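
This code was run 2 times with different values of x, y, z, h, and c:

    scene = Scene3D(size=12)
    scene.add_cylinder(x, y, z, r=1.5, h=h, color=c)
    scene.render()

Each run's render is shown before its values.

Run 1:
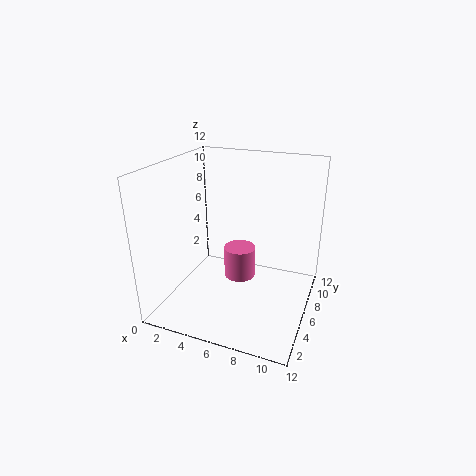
x = 5, y = 9, z = 0.5, h = 3, c = 'hotpink'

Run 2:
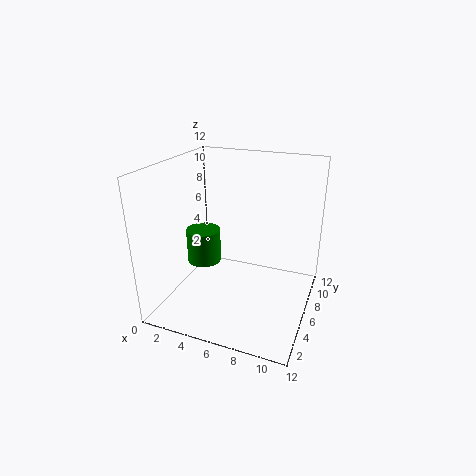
x = 2.5, y = 6.5, z = 3, h = 3, c = 'green'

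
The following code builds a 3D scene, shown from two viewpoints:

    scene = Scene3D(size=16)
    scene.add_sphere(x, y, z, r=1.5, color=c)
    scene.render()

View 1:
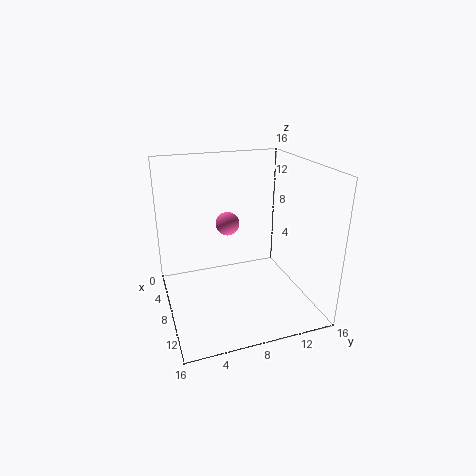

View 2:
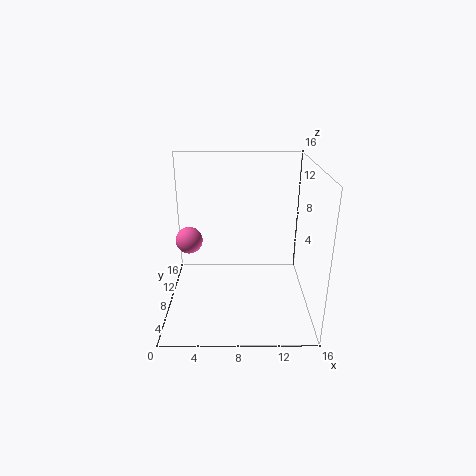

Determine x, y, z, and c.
x = 2.5
y = 8.5
z = 7.5
c = 'hotpink'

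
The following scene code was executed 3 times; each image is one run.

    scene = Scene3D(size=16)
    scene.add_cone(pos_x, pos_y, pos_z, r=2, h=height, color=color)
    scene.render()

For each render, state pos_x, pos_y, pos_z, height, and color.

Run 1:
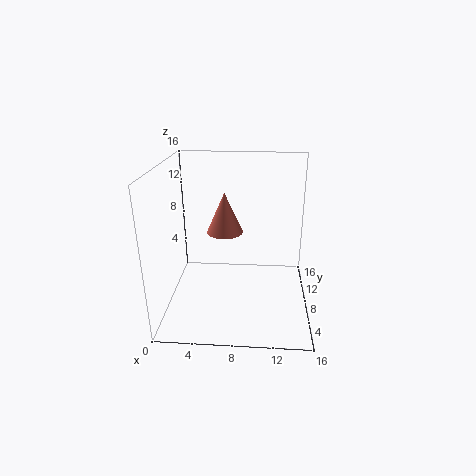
pos_x = 6.5
pos_y = 8.5
pos_z = 8.5
height = 4.5
color = 'salmon'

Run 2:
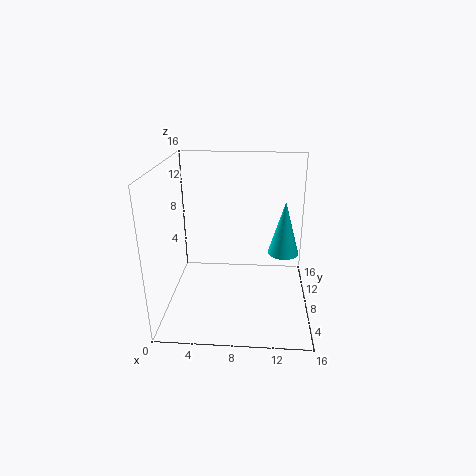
pos_x = 13.5
pos_y = 13.5
pos_z = 3.5
height = 7
color = 'cyan'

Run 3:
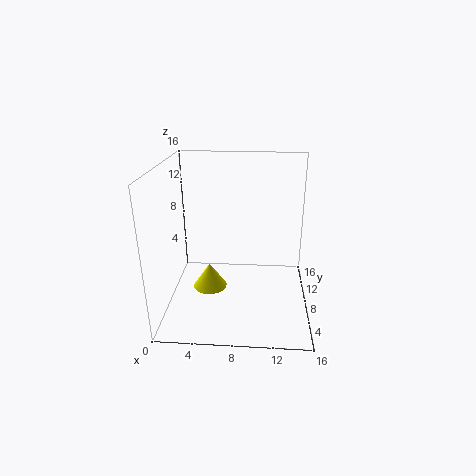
pos_x = 4.5
pos_y = 9
pos_z = 1
height = 3
color = 'yellow'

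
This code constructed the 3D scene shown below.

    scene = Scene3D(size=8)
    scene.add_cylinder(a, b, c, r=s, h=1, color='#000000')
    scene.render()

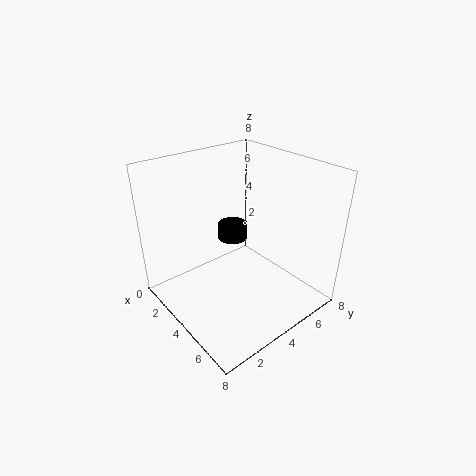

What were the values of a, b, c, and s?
a = 1; b = 6; c = 2; s = 1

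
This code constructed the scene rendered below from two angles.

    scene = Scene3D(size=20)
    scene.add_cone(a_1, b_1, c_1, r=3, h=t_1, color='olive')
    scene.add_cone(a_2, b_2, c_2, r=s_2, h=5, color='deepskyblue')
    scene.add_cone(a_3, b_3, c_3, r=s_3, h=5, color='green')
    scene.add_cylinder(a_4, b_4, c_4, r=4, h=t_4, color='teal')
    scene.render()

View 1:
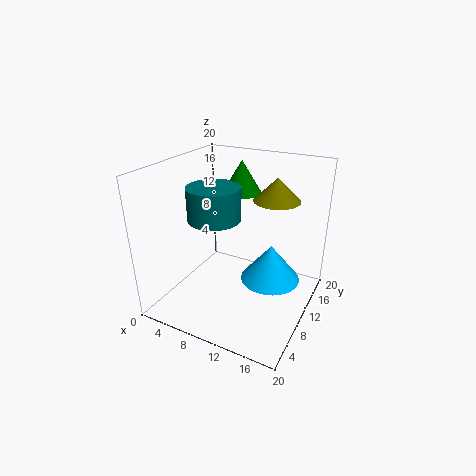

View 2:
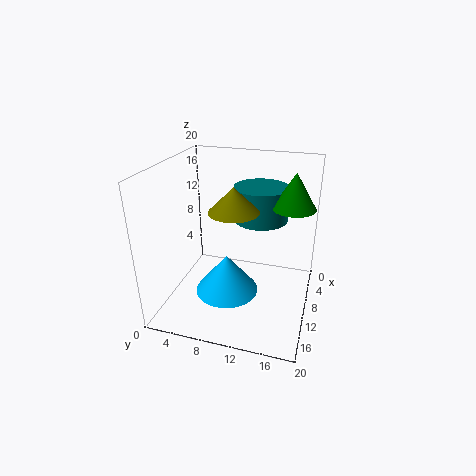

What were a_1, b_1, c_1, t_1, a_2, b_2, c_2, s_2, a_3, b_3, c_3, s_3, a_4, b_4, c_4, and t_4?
a_1 = 15, b_1 = 11, c_1 = 16, t_1 = 3, a_2 = 15, b_2 = 10, c_2 = 5, s_2 = 4, a_3 = 7, b_3 = 17, c_3 = 14, s_3 = 3, a_4 = 5, b_4 = 12, c_4 = 11, t_4 = 5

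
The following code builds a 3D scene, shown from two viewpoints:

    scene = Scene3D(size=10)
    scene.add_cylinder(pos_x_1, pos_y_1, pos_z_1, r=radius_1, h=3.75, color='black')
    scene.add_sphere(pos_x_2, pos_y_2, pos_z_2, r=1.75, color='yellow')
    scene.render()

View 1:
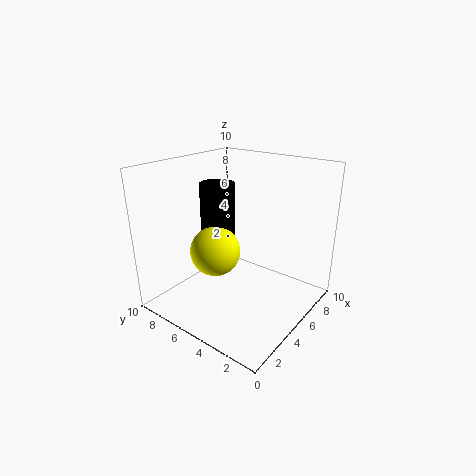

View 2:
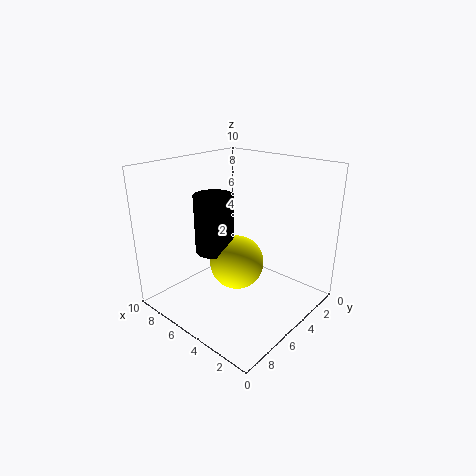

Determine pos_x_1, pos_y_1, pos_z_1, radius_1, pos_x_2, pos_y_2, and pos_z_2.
pos_x_1 = 5.25
pos_y_1 = 7
pos_z_1 = 4.75
radius_1 = 1.25
pos_x_2 = 4
pos_y_2 = 6.25
pos_z_2 = 4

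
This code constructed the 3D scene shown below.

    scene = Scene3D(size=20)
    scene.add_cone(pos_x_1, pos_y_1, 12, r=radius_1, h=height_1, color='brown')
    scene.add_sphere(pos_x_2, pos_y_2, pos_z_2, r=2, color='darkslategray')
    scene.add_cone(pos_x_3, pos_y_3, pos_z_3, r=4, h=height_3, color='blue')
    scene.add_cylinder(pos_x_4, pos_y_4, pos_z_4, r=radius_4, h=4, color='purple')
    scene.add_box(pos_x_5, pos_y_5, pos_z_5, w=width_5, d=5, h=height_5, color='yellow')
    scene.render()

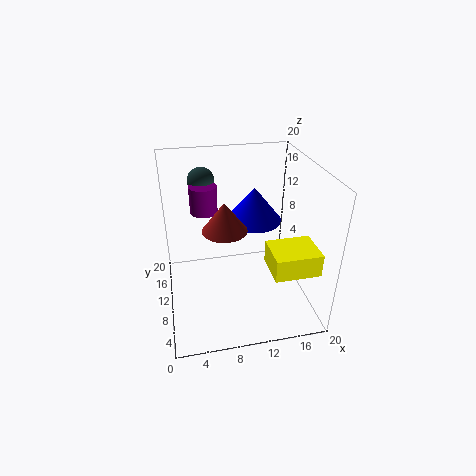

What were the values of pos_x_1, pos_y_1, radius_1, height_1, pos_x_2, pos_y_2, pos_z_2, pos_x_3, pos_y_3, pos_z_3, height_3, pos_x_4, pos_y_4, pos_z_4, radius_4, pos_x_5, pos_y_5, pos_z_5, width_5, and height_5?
pos_x_1 = 8, pos_y_1 = 9, radius_1 = 3, height_1 = 4, pos_x_2 = 6, pos_y_2 = 17, pos_z_2 = 16, pos_x_3 = 13, pos_y_3 = 13, pos_z_3 = 11, height_3 = 5, pos_x_4 = 6, pos_y_4 = 15, pos_z_4 = 12, radius_4 = 2, pos_x_5 = 13, pos_y_5 = 2, pos_z_5 = 8, width_5 = 6, height_5 = 3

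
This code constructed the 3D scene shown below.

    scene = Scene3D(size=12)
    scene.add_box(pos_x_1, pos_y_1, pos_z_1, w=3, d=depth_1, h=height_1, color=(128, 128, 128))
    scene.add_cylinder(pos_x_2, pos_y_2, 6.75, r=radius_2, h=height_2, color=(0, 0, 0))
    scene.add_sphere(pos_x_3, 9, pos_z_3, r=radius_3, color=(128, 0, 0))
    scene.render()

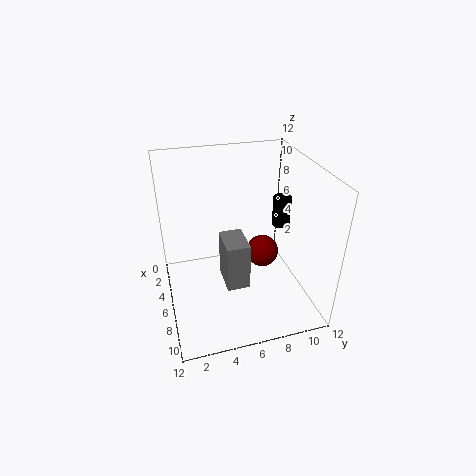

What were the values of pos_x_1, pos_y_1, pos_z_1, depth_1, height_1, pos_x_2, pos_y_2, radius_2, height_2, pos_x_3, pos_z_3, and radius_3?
pos_x_1 = 4.25; pos_y_1 = 4.75; pos_z_1 = 1.5; depth_1 = 2; height_1 = 4.25; pos_x_2 = 6; pos_y_2 = 9.75; radius_2 = 0.75; height_2 = 2.5; pos_x_3 = 4; pos_z_3 = 2.75; radius_3 = 1.5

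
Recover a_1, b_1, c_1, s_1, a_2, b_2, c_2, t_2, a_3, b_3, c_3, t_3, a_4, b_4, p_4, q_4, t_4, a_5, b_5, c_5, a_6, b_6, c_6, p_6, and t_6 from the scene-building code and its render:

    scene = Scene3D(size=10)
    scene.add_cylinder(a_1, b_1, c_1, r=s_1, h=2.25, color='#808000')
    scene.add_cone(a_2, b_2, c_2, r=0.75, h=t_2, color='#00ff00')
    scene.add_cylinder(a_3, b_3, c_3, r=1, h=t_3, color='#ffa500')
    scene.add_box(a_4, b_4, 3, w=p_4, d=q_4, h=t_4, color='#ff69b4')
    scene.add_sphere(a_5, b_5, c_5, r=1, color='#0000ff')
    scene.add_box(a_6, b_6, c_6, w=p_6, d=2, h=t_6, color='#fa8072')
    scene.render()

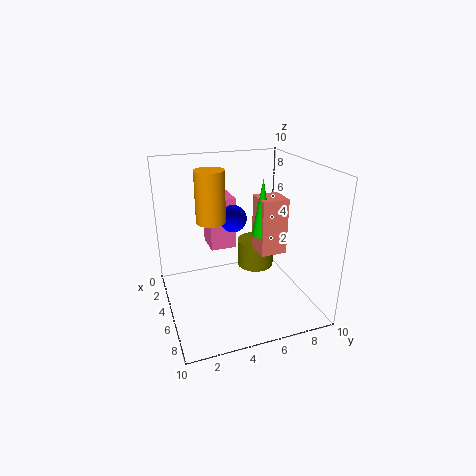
a_1 = 1.75; b_1 = 7.75; c_1 = 0.75; s_1 = 1.5; a_2 = 4; b_2 = 7.25; c_2 = 4.5; t_2 = 4.25; a_3 = 4.5; b_3 = 3.25; c_3 = 6.25; t_3 = 3.5; a_4 = 0.25; b_4 = 3.75; p_4 = 2.25; q_4 = 2; t_4 = 4; a_5 = 3.25; b_5 = 5.25; c_5 = 5.75; a_6 = 2.75; b_6 = 7; c_6 = 3; p_6 = 2; t_6 = 4.25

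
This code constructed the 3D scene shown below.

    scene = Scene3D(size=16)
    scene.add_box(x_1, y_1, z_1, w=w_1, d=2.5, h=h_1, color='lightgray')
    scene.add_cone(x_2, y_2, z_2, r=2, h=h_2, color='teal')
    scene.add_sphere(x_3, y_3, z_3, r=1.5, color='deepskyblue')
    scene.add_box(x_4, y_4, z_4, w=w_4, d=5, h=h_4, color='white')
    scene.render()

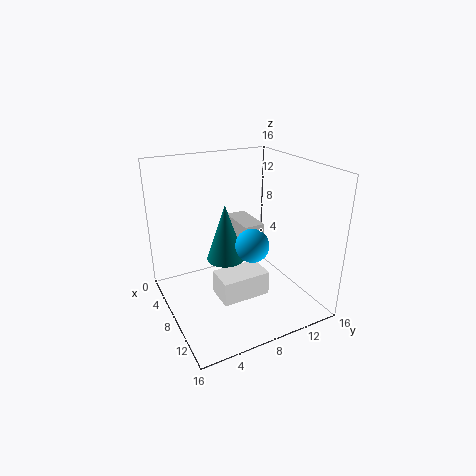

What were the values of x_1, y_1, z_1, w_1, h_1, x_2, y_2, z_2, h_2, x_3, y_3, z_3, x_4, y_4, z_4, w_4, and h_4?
x_1 = 2, y_1 = 9.5, z_1 = 5, w_1 = 5, h_1 = 3.5, x_2 = 9, y_2 = 6, z_2 = 6.5, h_2 = 6, x_3 = 14.5, y_3 = 6, z_3 = 10.5, x_4 = 10, y_4 = 4, z_4 = 3.5, w_4 = 3, h_4 = 2.5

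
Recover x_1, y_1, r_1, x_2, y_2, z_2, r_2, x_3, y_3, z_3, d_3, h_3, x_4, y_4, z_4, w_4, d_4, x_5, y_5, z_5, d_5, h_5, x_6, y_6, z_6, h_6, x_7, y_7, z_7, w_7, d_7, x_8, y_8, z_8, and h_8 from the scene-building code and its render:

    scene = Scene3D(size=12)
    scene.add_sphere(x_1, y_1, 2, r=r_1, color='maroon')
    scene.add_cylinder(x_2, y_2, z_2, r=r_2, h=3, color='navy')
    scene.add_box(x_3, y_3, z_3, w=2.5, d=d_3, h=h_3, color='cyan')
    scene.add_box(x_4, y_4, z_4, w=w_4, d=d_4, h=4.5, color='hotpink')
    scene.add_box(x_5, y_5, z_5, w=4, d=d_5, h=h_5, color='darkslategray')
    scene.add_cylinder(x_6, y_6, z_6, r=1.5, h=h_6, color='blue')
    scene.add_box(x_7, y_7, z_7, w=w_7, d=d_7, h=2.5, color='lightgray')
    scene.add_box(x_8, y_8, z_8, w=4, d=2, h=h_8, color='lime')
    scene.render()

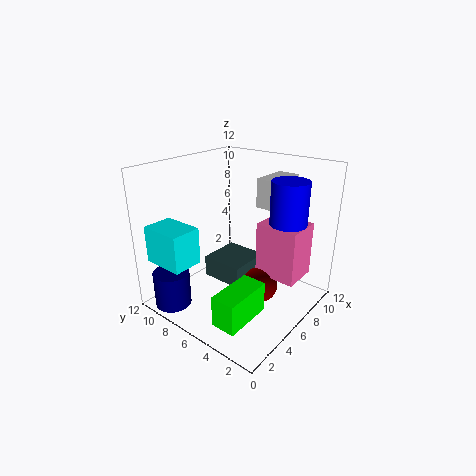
x_1 = 6.5; y_1 = 4; r_1 = 1.5; x_2 = 1.5; y_2 = 9.5; z_2 = 0.5; r_2 = 1.5; x_3 = 0.5; y_3 = 7.5; z_3 = 4.5; d_3 = 3.5; h_3 = 3; x_4 = 6.5; y_4 = 1; z_4 = 3; w_4 = 3; d_4 = 3.5; x_5 = 6.5; y_5 = 6.5; z_5 = 0.5; d_5 = 4; h_5 = 2; x_6 = 8; y_6 = 2.5; z_6 = 6; h_6 = 5; x_7 = 8.5; y_7 = 4; z_7 = 8; w_7 = 3.5; d_7 = 2; x_8 = 1; y_8 = 2.5; z_8 = 1; h_8 = 2.5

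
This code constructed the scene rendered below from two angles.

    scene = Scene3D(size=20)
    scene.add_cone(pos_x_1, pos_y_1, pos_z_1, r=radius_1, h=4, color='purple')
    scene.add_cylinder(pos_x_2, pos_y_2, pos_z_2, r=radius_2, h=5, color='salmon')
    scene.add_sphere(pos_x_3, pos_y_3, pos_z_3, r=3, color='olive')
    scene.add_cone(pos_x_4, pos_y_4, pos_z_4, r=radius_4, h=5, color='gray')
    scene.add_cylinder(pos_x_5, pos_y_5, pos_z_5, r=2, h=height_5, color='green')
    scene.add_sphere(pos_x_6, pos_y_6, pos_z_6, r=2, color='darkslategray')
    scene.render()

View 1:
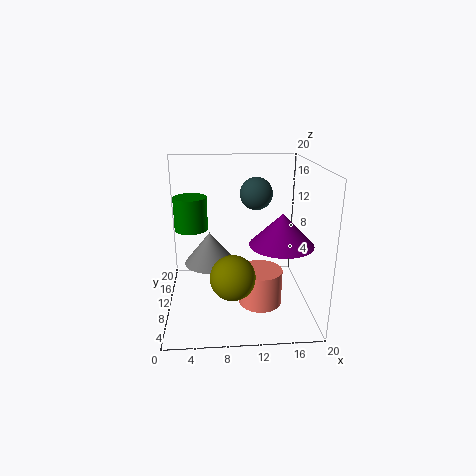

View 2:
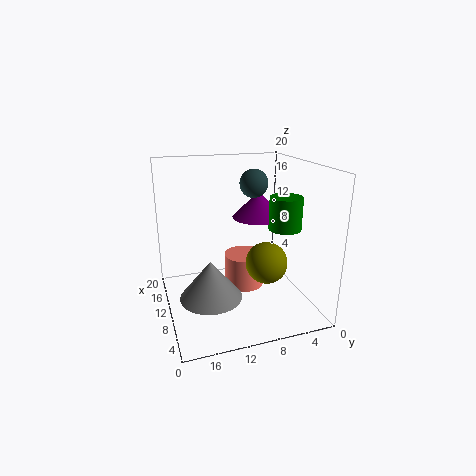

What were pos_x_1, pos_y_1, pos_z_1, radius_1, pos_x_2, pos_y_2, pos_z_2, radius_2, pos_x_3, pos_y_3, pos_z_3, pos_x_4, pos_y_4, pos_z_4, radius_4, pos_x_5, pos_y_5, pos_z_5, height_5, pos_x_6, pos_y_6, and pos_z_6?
pos_x_1 = 15, pos_y_1 = 5, pos_z_1 = 11, radius_1 = 4, pos_x_2 = 13, pos_y_2 = 8, pos_z_2 = 1, radius_2 = 3, pos_x_3 = 9, pos_y_3 = 6, pos_z_3 = 6, pos_x_4 = 6, pos_y_4 = 15, pos_z_4 = 4, radius_4 = 4, pos_x_5 = 4, pos_y_5 = 6, pos_z_5 = 13, height_5 = 4, pos_x_6 = 12, pos_y_6 = 7, pos_z_6 = 17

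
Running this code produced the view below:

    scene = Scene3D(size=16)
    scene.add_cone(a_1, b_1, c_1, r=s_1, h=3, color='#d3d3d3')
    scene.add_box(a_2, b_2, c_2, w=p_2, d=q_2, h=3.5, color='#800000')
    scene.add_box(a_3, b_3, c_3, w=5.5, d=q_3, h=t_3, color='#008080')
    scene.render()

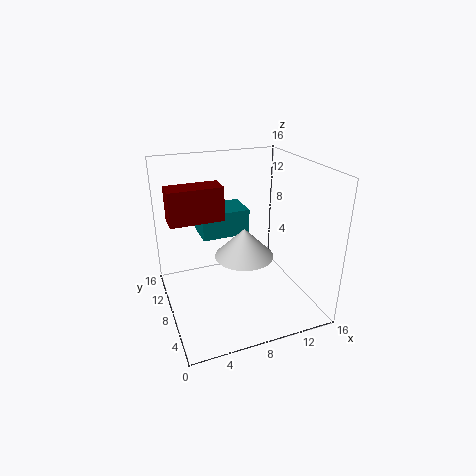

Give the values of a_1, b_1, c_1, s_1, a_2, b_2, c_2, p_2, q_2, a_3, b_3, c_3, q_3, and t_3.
a_1 = 7.5; b_1 = 5; c_1 = 7.5; s_1 = 3; a_2 = 0.5; b_2 = 6.5; c_2 = 11; p_2 = 5.5; q_2 = 2.5; a_3 = 4.5; b_3 = 9.5; c_3 = 7.5; q_3 = 4; t_3 = 3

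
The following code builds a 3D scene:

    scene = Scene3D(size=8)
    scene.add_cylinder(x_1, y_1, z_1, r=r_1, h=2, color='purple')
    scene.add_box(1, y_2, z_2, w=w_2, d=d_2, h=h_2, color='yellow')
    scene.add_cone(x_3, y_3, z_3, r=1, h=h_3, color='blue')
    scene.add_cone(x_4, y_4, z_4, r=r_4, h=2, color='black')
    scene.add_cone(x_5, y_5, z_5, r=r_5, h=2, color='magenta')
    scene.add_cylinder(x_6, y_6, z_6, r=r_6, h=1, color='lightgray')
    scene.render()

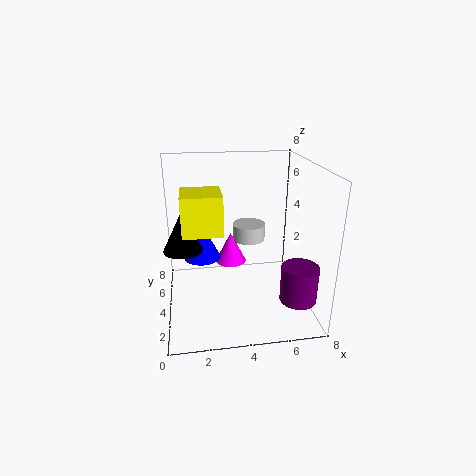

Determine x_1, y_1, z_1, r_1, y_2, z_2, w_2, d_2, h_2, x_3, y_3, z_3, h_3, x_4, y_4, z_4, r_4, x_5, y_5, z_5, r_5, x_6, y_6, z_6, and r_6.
x_1 = 7; y_1 = 2; z_1 = 1; r_1 = 1; y_2 = 2; z_2 = 5; w_2 = 2; d_2 = 2; h_2 = 2; x_3 = 2; y_3 = 4; z_3 = 3; h_3 = 2; x_4 = 1; y_4 = 3; z_4 = 4; r_4 = 1; x_5 = 4; y_5 = 7; z_5 = 1; r_5 = 1; x_6 = 5; y_6 = 6; z_6 = 3; r_6 = 1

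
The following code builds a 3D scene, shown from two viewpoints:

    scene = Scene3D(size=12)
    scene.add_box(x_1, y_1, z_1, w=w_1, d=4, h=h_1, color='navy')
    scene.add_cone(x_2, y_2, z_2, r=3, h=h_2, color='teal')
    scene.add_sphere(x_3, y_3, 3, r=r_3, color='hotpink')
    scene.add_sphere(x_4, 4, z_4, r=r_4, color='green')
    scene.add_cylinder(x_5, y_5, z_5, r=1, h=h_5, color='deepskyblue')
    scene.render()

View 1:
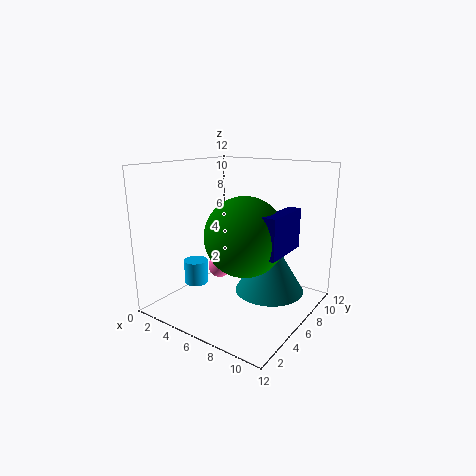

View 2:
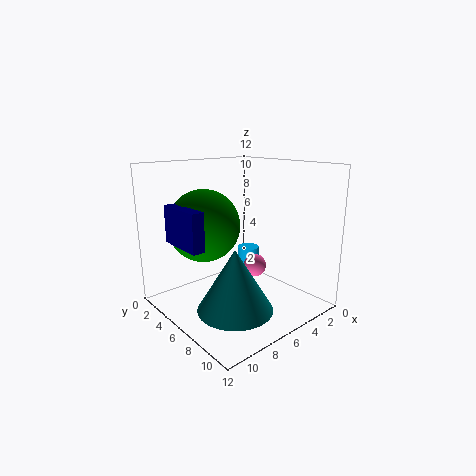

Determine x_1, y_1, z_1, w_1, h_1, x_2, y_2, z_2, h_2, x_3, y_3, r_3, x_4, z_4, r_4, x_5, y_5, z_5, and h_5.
x_1 = 10; y_1 = 3; z_1 = 6; w_1 = 1; h_1 = 3; x_2 = 8; y_2 = 8; z_2 = 1; h_2 = 5; x_3 = 4; y_3 = 6; r_3 = 1; x_4 = 8; z_4 = 7; r_4 = 3; x_5 = 3; y_5 = 4; z_5 = 2; h_5 = 2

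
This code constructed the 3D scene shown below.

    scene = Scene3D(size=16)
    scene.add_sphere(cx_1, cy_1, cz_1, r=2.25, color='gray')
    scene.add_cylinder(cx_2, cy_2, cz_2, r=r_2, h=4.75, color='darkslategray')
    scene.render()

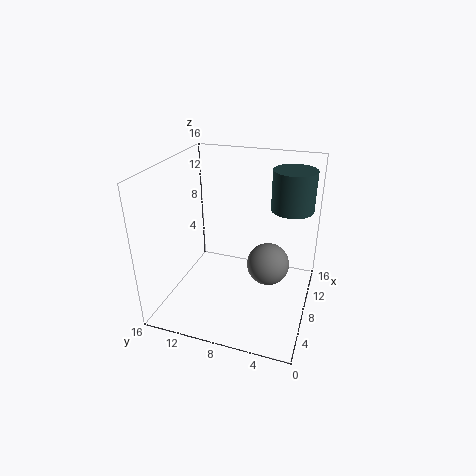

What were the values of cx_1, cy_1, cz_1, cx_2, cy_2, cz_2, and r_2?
cx_1 = 7; cy_1 = 4.25; cz_1 = 6; cx_2 = 13; cy_2 = 3; cz_2 = 10; r_2 = 2.5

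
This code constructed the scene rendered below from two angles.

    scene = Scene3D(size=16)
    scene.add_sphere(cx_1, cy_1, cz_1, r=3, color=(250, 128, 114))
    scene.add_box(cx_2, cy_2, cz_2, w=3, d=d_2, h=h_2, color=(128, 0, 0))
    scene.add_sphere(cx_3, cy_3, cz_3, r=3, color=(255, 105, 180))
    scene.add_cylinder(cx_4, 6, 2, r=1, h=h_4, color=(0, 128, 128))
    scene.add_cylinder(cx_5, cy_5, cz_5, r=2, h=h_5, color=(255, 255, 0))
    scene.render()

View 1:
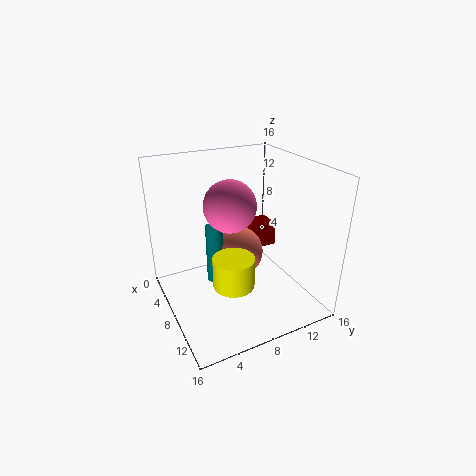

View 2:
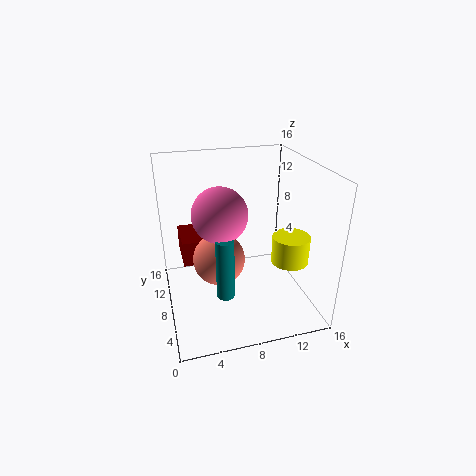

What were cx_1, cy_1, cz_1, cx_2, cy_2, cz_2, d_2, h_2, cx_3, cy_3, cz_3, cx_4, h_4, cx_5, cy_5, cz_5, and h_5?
cx_1 = 6
cy_1 = 9
cz_1 = 5
cx_2 = 2
cy_2 = 10
cz_2 = 4
d_2 = 5
h_2 = 3
cx_3 = 6
cy_3 = 8
cz_3 = 11
cx_4 = 6
h_4 = 7
cx_5 = 13
cy_5 = 5
cz_5 = 6
h_5 = 3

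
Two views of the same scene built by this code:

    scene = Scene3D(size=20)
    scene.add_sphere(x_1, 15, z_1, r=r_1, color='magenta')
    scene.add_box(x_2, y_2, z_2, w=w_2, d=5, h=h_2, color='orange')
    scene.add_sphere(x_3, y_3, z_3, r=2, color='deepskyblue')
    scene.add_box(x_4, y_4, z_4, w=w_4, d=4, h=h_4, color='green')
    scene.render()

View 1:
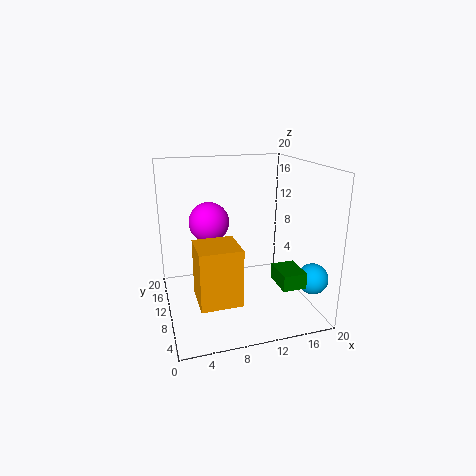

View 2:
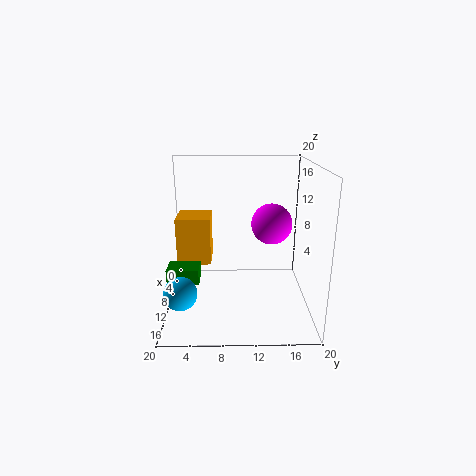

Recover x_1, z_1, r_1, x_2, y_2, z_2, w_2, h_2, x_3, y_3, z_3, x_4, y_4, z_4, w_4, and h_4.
x_1 = 7
z_1 = 11
r_1 = 3
x_2 = 3
y_2 = 1
z_2 = 5
w_2 = 5
h_2 = 7
x_3 = 18
y_3 = 3
z_3 = 6
x_4 = 13
y_4 = 1
z_4 = 6
w_4 = 3
h_4 = 2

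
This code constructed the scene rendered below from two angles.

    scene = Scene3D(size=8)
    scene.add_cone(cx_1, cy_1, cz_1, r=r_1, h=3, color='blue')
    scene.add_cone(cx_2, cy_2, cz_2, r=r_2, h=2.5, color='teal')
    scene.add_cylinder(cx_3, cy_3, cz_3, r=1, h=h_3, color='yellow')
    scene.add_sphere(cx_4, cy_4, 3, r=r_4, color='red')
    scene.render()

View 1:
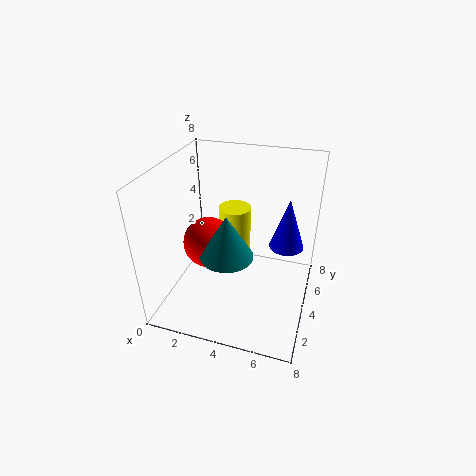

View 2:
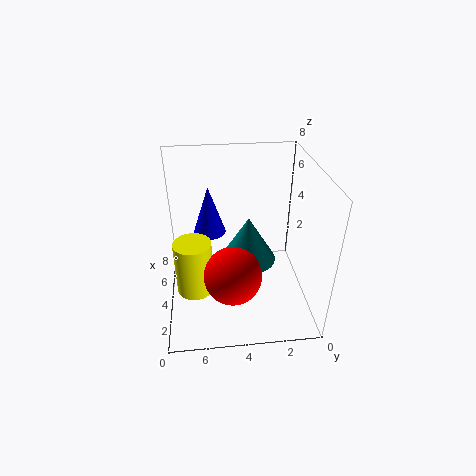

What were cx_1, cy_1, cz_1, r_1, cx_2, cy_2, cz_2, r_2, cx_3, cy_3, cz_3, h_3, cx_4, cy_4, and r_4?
cx_1 = 6.5, cy_1 = 5.5, cz_1 = 3, r_1 = 1, cx_2 = 3.5, cy_2 = 3.5, cz_2 = 3, r_2 = 1.5, cx_3 = 3, cy_3 = 6.5, cz_3 = 1.5, h_3 = 3, cx_4 = 2, cy_4 = 4.5, r_4 = 1.5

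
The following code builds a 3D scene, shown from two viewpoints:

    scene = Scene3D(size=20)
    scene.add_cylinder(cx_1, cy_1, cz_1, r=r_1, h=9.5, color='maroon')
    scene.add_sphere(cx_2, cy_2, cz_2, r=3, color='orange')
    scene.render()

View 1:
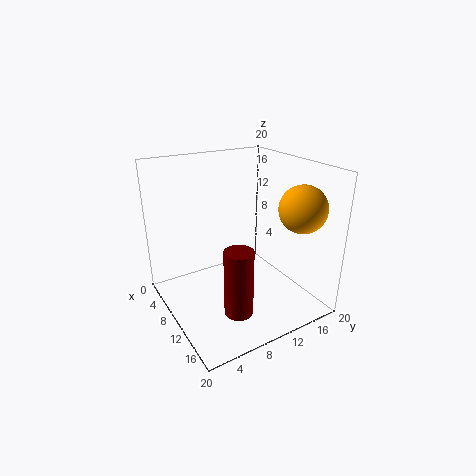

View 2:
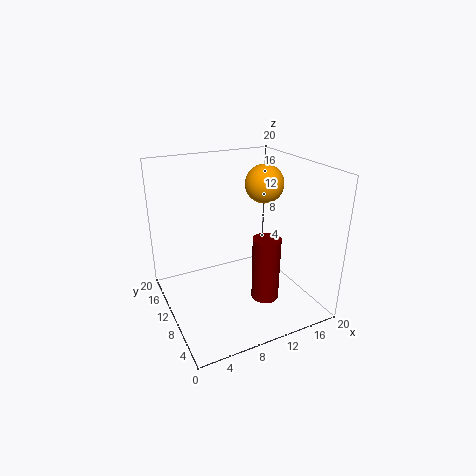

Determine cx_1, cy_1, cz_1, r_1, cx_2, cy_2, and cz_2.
cx_1 = 13.5, cy_1 = 8, cz_1 = 0.5, r_1 = 2, cx_2 = 17, cy_2 = 15, cz_2 = 15.5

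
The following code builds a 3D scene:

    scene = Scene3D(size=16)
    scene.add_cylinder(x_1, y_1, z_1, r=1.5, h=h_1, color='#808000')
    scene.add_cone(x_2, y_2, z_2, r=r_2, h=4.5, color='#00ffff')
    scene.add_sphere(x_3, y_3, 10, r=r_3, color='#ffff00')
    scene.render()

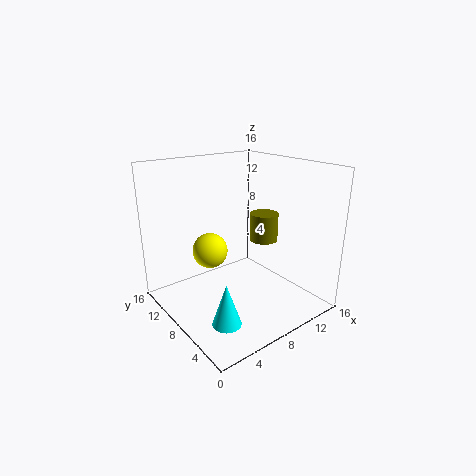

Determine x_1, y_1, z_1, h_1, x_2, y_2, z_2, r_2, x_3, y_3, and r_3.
x_1 = 10, y_1 = 6, z_1 = 8, h_1 = 3, x_2 = 3.5, y_2 = 4, z_2 = 1, r_2 = 1.5, x_3 = 1.5, y_3 = 3.5, r_3 = 1.5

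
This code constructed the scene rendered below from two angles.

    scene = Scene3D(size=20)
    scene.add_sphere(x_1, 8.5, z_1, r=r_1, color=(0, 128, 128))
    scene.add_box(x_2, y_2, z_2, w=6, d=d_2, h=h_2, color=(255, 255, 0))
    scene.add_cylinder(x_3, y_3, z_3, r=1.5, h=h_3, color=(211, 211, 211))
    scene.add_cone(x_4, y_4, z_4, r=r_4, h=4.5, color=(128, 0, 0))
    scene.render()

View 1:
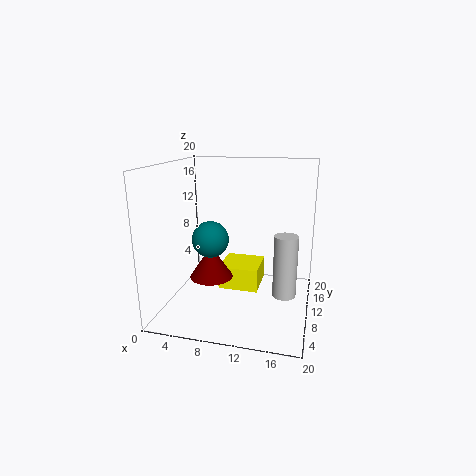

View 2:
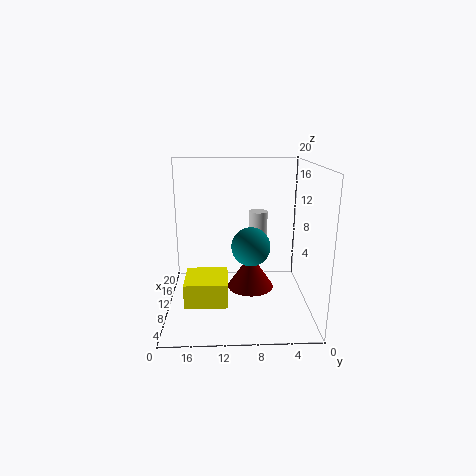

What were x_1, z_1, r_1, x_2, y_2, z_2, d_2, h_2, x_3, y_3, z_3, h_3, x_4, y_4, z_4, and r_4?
x_1 = 6.5
z_1 = 10
r_1 = 2.5
x_2 = 6.5
y_2 = 11.5
z_2 = 1
d_2 = 6
h_2 = 3.5
x_3 = 17
y_3 = 6.5
z_3 = 4
h_3 = 8
x_4 = 6.5
y_4 = 8.5
z_4 = 4.5
r_4 = 3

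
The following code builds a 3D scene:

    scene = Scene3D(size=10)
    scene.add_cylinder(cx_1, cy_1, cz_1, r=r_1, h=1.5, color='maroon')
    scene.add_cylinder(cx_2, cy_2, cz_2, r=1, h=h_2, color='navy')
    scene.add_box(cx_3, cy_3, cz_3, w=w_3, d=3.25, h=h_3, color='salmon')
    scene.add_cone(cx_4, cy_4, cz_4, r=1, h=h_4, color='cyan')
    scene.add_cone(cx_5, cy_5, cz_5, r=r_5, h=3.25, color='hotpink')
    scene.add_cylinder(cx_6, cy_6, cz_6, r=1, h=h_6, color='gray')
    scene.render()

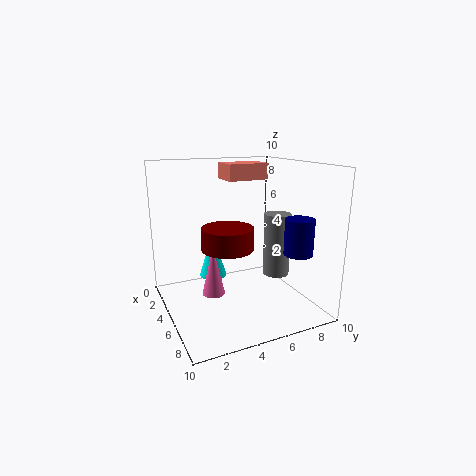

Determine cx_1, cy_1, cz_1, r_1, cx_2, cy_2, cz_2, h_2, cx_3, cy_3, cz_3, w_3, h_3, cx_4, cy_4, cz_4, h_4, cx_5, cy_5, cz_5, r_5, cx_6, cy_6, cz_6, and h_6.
cx_1 = 5.5; cy_1 = 4; cz_1 = 4.5; r_1 = 1.75; cx_2 = 7.25; cy_2 = 8.5; cz_2 = 4; h_2 = 2.5; cx_3 = 0.25; cy_3 = 5.5; cz_3 = 8.5; w_3 = 2.25; h_3 = 1.25; cx_4 = 3.25; cy_4 = 3.75; cz_4 = 1.75; h_4 = 3.25; cx_5 = 6; cy_5 = 2.75; cz_5 = 1.75; r_5 = 0.75; cx_6 = 4.5; cy_6 = 8.5; cz_6 = 1.5; h_6 = 4.75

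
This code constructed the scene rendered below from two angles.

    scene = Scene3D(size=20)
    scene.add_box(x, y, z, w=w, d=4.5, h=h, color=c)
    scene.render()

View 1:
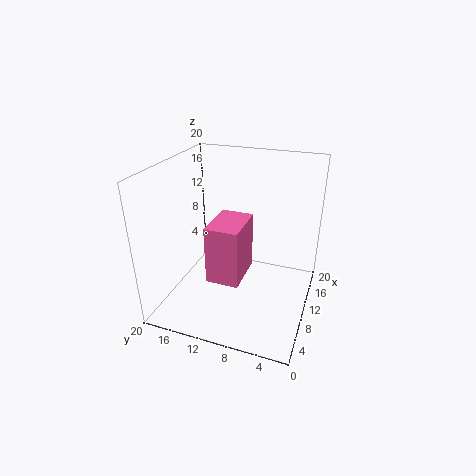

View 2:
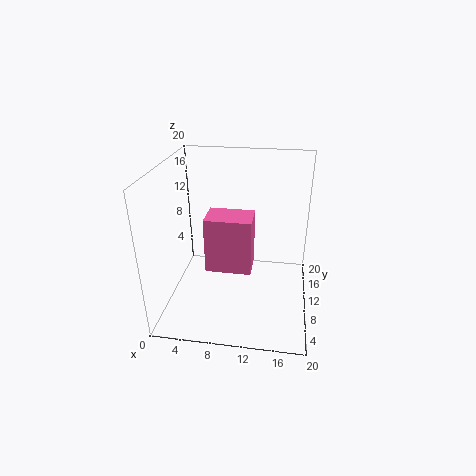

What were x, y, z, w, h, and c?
x = 5.5
y = 8.5
z = 5
w = 6.5
h = 8
c = 'hotpink'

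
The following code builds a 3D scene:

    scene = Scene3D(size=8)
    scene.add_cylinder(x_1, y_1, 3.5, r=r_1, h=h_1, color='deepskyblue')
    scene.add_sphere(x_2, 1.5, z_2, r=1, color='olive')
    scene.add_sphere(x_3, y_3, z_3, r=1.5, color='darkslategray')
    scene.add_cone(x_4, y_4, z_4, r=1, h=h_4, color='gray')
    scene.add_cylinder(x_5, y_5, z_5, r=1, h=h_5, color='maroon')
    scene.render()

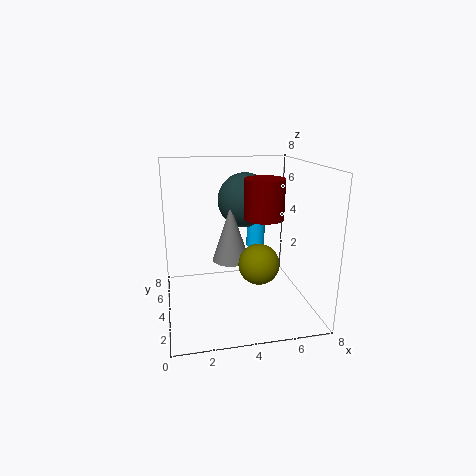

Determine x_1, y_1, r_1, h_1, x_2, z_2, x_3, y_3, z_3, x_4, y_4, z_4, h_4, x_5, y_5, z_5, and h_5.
x_1 = 5; y_1 = 4; r_1 = 0.5; h_1 = 3; x_2 = 4.5; z_2 = 3.5; x_3 = 4.5; y_3 = 4.5; z_3 = 6; x_4 = 3.5; y_4 = 3.5; z_4 = 3; h_4 = 3; x_5 = 5; y_5 = 2.5; z_5 = 5.5; h_5 = 2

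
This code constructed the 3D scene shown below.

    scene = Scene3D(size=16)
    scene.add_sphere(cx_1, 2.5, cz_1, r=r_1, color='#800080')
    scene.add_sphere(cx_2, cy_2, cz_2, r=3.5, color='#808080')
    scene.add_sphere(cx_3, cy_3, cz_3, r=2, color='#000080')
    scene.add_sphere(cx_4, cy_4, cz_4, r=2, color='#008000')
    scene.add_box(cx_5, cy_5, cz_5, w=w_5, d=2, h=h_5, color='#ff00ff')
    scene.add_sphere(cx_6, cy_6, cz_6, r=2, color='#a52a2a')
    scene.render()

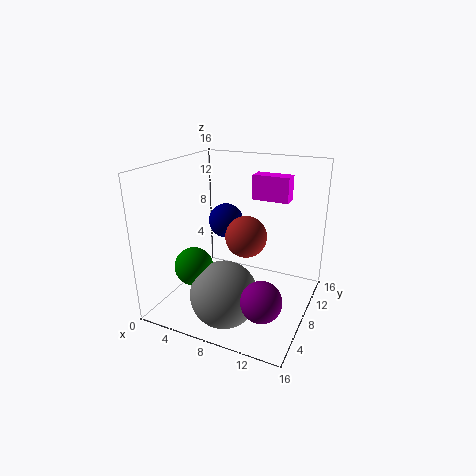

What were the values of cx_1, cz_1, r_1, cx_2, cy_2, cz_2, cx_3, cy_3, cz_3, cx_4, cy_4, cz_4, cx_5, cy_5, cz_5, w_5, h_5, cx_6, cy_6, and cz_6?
cx_1 = 13
cz_1 = 4.5
r_1 = 2
cx_2 = 8.5
cy_2 = 3.5
cz_2 = 3.5
cx_3 = 5.5
cy_3 = 10
cz_3 = 9
cx_4 = 5
cy_4 = 3.5
cz_4 = 6
cx_5 = 7.5
cy_5 = 13
cz_5 = 11
w_5 = 4.5
h_5 = 3
cx_6 = 10.5
cy_6 = 4.5
cz_6 = 10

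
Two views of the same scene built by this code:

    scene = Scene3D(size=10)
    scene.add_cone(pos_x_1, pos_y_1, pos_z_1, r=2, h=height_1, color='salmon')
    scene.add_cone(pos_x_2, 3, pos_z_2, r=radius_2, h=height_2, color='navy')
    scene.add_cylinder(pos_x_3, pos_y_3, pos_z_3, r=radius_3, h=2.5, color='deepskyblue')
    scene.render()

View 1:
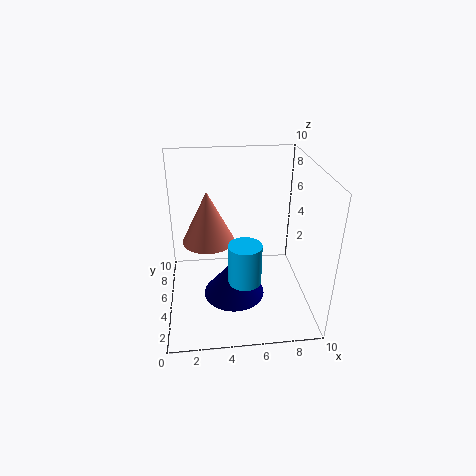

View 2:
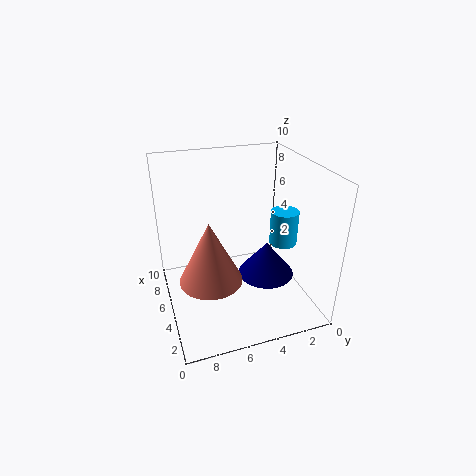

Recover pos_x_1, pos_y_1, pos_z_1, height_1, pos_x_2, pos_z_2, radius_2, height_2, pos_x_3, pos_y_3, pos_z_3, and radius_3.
pos_x_1 = 3; pos_y_1 = 7.5; pos_z_1 = 3.5; height_1 = 4; pos_x_2 = 4.5; pos_z_2 = 2; radius_2 = 2; height_2 = 2.5; pos_x_3 = 5; pos_y_3 = 1.5; pos_z_3 = 4; radius_3 = 1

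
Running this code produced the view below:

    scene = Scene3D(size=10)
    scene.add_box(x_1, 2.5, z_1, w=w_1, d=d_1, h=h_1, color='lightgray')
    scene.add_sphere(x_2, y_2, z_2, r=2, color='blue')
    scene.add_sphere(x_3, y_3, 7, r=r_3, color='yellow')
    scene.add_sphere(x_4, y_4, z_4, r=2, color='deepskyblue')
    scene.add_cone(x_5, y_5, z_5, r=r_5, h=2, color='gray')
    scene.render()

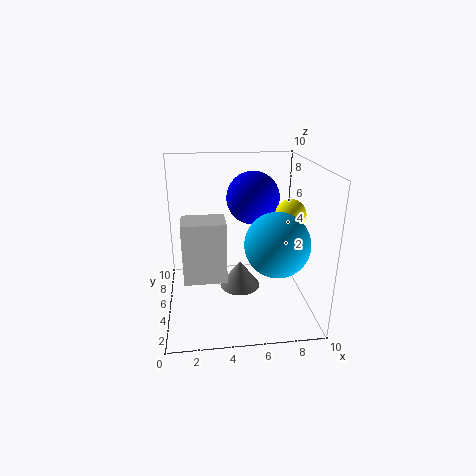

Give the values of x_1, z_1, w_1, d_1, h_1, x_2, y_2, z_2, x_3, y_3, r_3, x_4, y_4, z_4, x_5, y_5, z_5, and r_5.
x_1 = 1.25, z_1 = 3, w_1 = 2.75, d_1 = 2, h_1 = 4, x_2 = 6.5, y_2 = 7.75, z_2 = 7, x_3 = 8.25, y_3 = 3.75, r_3 = 1, x_4 = 7, y_4 = 2, z_4 = 5.75, x_5 = 5.25, y_5 = 5.75, z_5 = 0.75, r_5 = 1.5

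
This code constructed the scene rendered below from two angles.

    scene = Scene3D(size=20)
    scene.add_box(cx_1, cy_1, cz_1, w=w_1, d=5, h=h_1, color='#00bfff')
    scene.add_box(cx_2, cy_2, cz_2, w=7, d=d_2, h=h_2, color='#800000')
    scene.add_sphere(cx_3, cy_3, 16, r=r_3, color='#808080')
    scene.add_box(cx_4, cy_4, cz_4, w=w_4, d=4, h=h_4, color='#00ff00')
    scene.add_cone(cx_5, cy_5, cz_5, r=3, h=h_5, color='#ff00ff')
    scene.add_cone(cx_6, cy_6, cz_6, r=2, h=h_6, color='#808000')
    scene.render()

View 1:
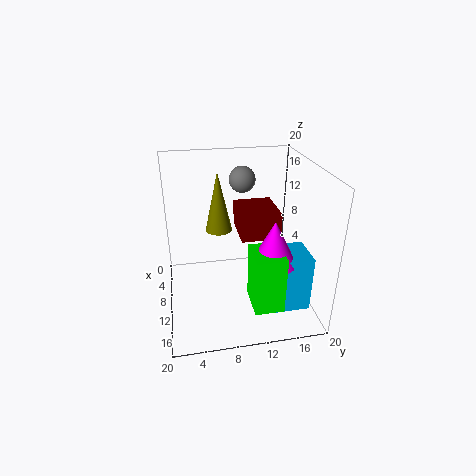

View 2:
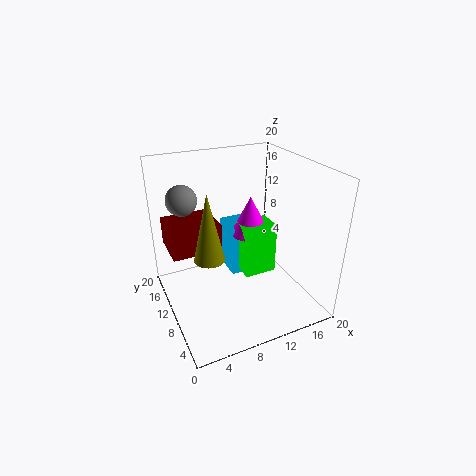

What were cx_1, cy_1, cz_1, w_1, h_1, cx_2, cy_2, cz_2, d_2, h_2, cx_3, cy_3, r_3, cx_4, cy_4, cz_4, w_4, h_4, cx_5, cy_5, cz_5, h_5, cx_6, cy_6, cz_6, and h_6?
cx_1 = 11; cy_1 = 14; cz_1 = 1; w_1 = 5; h_1 = 8; cx_2 = 1; cy_2 = 11; cz_2 = 8; d_2 = 6; h_2 = 4; cx_3 = 3; cy_3 = 12; r_3 = 2; cx_4 = 12; cy_4 = 11; cz_4 = 2; w_4 = 5; h_4 = 8; cx_5 = 14; cy_5 = 14; cz_5 = 8; h_5 = 6; cx_6 = 5; cy_6 = 8; cz_6 = 9; h_6 = 9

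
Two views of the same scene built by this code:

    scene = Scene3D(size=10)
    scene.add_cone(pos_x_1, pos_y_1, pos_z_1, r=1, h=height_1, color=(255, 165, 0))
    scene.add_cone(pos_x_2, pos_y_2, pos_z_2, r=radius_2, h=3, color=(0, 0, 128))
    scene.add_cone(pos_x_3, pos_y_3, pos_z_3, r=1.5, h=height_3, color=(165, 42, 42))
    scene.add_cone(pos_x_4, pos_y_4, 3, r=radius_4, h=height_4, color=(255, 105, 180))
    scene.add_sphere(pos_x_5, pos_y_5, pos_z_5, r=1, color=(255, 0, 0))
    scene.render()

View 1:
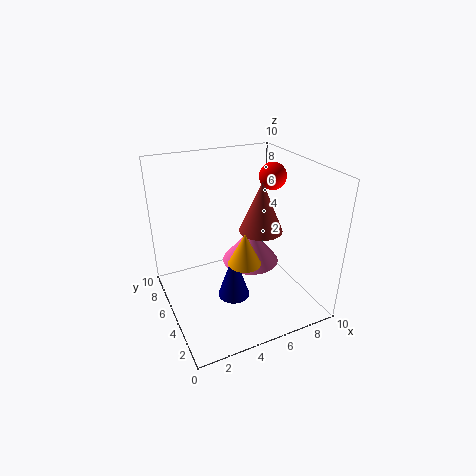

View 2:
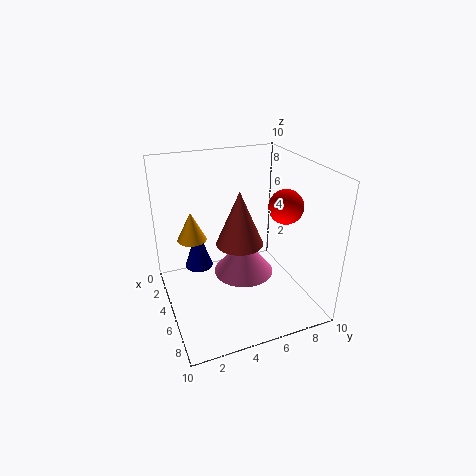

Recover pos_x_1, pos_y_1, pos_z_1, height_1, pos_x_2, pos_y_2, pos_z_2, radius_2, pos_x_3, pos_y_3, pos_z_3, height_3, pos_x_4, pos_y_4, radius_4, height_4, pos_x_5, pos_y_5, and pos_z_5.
pos_x_1 = 4; pos_y_1 = 2; pos_z_1 = 5; height_1 = 2; pos_x_2 = 3.5; pos_y_2 = 2.5; pos_z_2 = 2.5; radius_2 = 1; pos_x_3 = 6.5; pos_y_3 = 4.5; pos_z_3 = 5.5; height_3 = 3.5; pos_x_4 = 6; pos_y_4 = 5; radius_4 = 2; height_4 = 2.5; pos_x_5 = 8.5; pos_y_5 = 6.5; pos_z_5 = 8.5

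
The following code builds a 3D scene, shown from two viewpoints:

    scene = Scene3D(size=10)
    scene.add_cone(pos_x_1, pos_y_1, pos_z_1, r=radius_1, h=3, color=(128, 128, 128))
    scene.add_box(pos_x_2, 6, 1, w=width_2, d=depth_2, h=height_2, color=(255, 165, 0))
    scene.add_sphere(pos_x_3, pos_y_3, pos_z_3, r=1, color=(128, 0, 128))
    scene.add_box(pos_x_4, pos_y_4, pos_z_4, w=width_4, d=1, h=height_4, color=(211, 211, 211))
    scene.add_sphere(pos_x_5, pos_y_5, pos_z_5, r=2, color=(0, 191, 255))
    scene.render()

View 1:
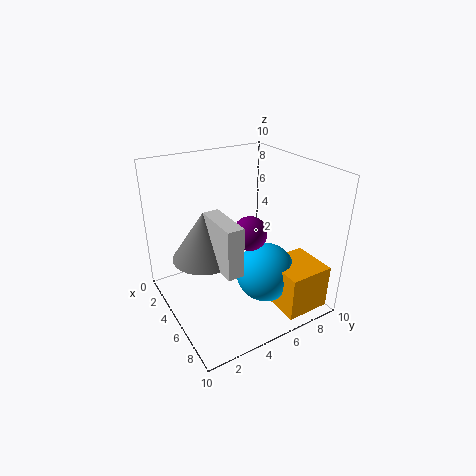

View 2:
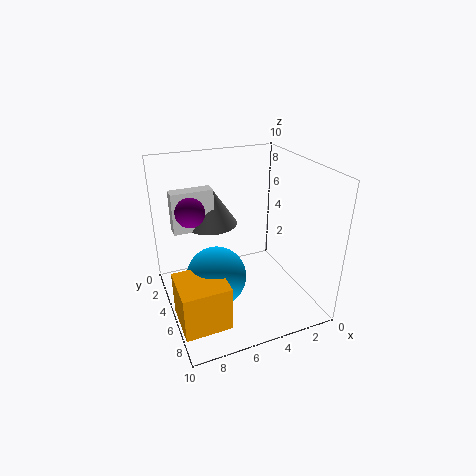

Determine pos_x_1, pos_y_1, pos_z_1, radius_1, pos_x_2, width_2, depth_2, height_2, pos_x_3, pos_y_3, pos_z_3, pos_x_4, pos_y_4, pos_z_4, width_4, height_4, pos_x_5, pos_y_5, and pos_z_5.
pos_x_1 = 6; pos_y_1 = 2; pos_z_1 = 5; radius_1 = 2; pos_x_2 = 7; width_2 = 3; depth_2 = 3; height_2 = 3; pos_x_3 = 8; pos_y_3 = 4; pos_z_3 = 7; pos_x_4 = 6; pos_y_4 = 2; pos_z_4 = 5; width_4 = 3; height_4 = 3; pos_x_5 = 7; pos_y_5 = 6; pos_z_5 = 3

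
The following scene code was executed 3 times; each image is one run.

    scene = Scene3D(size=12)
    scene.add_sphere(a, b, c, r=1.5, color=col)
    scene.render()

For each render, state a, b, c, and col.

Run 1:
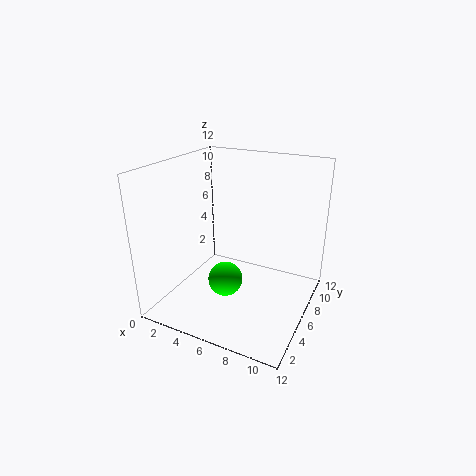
a = 5; b = 5.5; c = 2; col = 'lime'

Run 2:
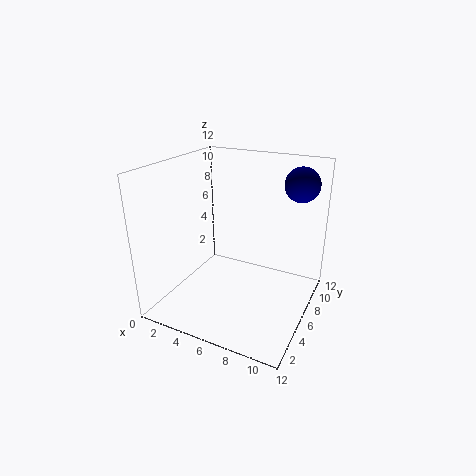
a = 10; b = 10; c = 10; col = 'navy'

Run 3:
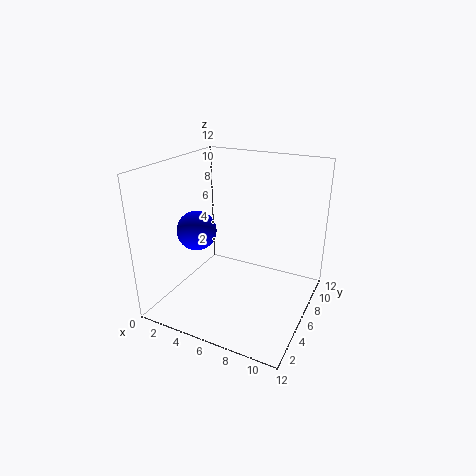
a = 4; b = 3; c = 7.5; col = 'blue'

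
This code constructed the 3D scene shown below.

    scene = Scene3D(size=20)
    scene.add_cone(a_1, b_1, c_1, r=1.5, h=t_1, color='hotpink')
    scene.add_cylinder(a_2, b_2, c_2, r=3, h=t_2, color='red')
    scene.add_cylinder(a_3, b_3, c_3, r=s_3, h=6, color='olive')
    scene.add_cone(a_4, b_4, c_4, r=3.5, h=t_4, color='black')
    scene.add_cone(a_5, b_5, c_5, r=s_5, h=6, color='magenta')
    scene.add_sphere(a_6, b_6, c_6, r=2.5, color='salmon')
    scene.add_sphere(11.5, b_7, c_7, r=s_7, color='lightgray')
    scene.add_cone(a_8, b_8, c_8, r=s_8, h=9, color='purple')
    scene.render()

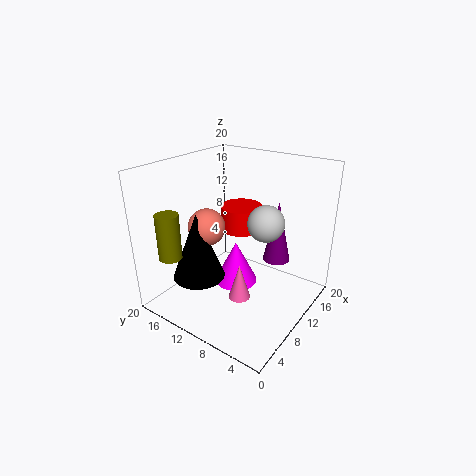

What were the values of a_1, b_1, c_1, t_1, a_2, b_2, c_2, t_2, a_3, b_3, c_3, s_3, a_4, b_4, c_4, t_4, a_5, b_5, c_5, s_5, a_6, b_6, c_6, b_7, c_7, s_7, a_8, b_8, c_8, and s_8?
a_1 = 7.5
b_1 = 8
c_1 = 2.5
t_1 = 5
a_2 = 13
b_2 = 11.5
c_2 = 10
t_2 = 3.5
a_3 = 2
b_3 = 15
c_3 = 9
s_3 = 1.5
a_4 = 5
b_4 = 13
c_4 = 5.5
t_4 = 9
a_5 = 9.5
b_5 = 10
c_5 = 3.5
s_5 = 3
a_6 = 7
b_6 = 13
c_6 = 12
b_7 = 6.5
c_7 = 12.5
s_7 = 2.5
a_8 = 15
b_8 = 6.5
c_8 = 5.5
s_8 = 2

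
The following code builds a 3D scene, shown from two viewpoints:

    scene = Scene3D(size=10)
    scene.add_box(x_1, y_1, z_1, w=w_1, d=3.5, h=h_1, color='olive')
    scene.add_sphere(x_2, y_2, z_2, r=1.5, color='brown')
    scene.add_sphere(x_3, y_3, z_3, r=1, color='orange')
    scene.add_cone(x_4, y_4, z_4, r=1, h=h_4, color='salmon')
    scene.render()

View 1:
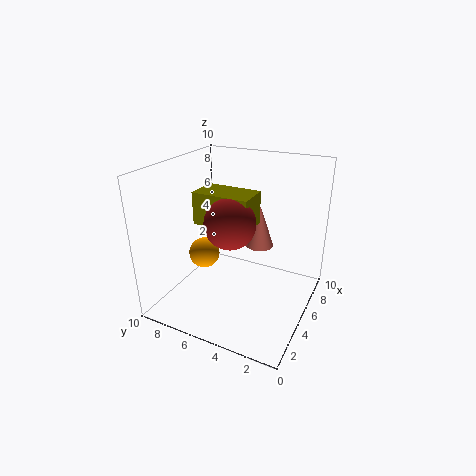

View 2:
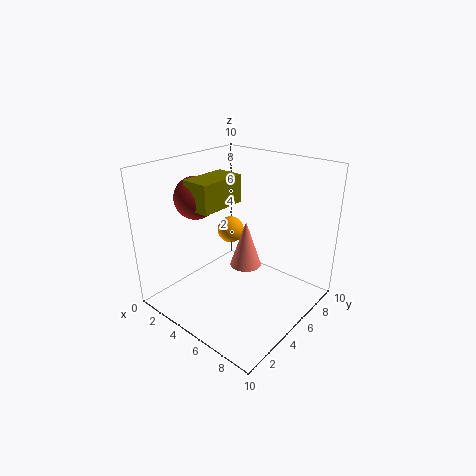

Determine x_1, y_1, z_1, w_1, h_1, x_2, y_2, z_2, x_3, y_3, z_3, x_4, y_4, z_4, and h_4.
x_1 = 2, y_1 = 3, z_1 = 7, w_1 = 2, h_1 = 2, x_2 = 2, y_2 = 4, z_2 = 7.5, x_3 = 3, y_3 = 6.5, z_3 = 4.5, x_4 = 6.5, y_4 = 4, z_4 = 4, h_4 = 3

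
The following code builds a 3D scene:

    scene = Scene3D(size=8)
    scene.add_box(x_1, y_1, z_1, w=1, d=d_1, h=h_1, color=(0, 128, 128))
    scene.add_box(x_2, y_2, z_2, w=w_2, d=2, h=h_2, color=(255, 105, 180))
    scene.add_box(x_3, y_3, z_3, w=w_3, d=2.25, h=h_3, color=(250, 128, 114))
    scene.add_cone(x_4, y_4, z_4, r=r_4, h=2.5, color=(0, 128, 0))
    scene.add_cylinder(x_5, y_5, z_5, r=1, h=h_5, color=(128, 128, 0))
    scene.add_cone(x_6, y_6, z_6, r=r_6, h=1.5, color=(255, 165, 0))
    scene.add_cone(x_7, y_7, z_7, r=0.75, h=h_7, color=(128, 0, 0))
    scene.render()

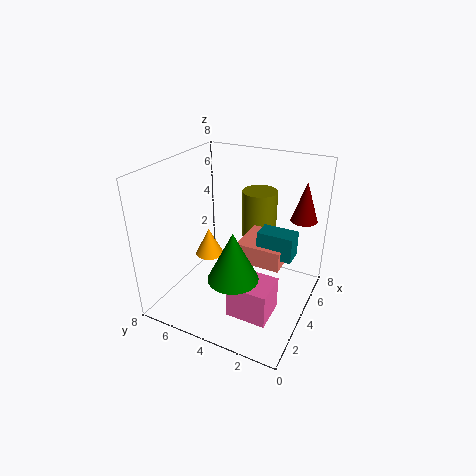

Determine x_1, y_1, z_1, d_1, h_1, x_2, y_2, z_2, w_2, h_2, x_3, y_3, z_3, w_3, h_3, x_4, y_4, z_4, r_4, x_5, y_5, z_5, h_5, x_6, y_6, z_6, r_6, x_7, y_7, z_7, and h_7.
x_1 = 2.5; y_1 = 0.5; z_1 = 4.25; d_1 = 1.75; h_1 = 1.25; x_2 = 0.75; y_2 = 1; z_2 = 1.5; w_2 = 1.75; h_2 = 1.75; x_3 = 2.25; y_3 = 1; z_3 = 3.75; w_3 = 2.25; h_3 = 1; x_4 = 1.5; y_4 = 3; z_4 = 3.25; r_4 = 1.25; x_5 = 5.75; y_5 = 3.5; z_5 = 3.5; h_5 = 2.75; x_6 = 3; y_6 = 5.25; z_6 = 3.25; r_6 = 0.75; x_7 = 6.25; y_7 = 1; z_7 = 4.75; h_7 = 2.25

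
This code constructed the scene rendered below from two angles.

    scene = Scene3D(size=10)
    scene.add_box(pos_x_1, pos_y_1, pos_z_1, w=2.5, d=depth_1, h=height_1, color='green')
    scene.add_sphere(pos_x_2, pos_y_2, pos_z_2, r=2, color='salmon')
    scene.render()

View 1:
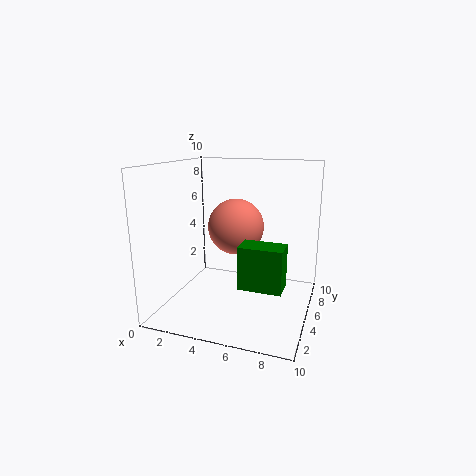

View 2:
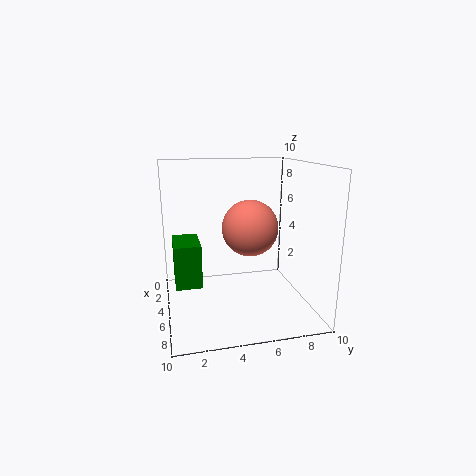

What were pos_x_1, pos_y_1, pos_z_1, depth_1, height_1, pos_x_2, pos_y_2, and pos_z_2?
pos_x_1 = 6.5; pos_y_1 = 0.5; pos_z_1 = 3.5; depth_1 = 1.5; height_1 = 2.5; pos_x_2 = 4.5; pos_y_2 = 6; pos_z_2 = 5.5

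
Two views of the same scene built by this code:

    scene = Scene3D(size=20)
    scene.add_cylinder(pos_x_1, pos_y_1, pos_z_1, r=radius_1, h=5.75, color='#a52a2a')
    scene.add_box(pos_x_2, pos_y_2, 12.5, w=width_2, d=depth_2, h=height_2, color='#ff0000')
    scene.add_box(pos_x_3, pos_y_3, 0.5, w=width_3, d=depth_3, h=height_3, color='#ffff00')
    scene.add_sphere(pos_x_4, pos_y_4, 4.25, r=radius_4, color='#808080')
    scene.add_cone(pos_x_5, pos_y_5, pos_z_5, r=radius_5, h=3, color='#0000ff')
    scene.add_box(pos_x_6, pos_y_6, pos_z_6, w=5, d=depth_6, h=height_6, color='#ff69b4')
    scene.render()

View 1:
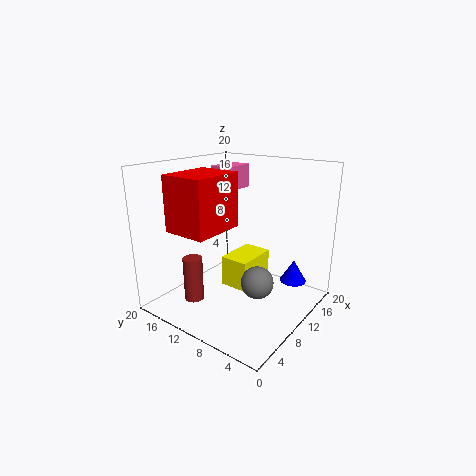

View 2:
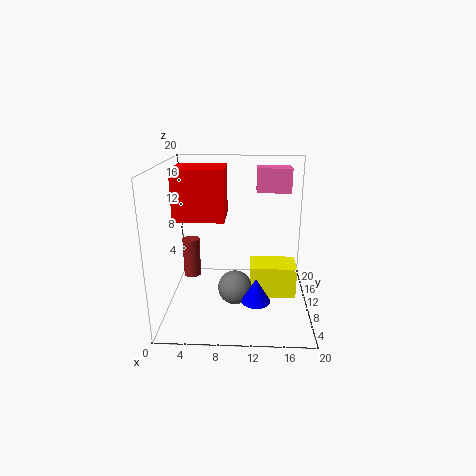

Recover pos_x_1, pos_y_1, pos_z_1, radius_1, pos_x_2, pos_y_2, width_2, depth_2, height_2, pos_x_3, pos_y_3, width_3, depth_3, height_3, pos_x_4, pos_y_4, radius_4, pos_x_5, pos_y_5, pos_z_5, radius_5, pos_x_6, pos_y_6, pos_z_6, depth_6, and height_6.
pos_x_1 = 3, pos_y_1 = 12, pos_z_1 = 3.25, radius_1 = 1.25, pos_x_2 = 1.25, pos_y_2 = 8.75, width_2 = 7, depth_2 = 5.75, height_2 = 7, pos_x_3 = 11.75, pos_y_3 = 10, width_3 = 6.75, depth_3 = 4.5, height_3 = 4.75, pos_x_4 = 9.75, pos_y_4 = 6.5, radius_4 = 2.25, pos_x_5 = 12.5, pos_y_5 = 2.5, pos_z_5 = 4.75, radius_5 = 1.75, pos_x_6 = 12.5, pos_y_6 = 13.5, pos_z_6 = 15.5, depth_6 = 3.25, height_6 = 3.5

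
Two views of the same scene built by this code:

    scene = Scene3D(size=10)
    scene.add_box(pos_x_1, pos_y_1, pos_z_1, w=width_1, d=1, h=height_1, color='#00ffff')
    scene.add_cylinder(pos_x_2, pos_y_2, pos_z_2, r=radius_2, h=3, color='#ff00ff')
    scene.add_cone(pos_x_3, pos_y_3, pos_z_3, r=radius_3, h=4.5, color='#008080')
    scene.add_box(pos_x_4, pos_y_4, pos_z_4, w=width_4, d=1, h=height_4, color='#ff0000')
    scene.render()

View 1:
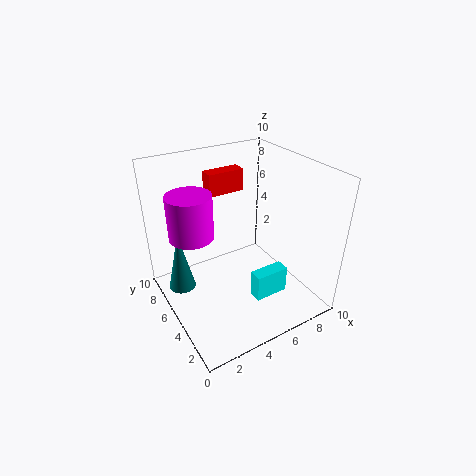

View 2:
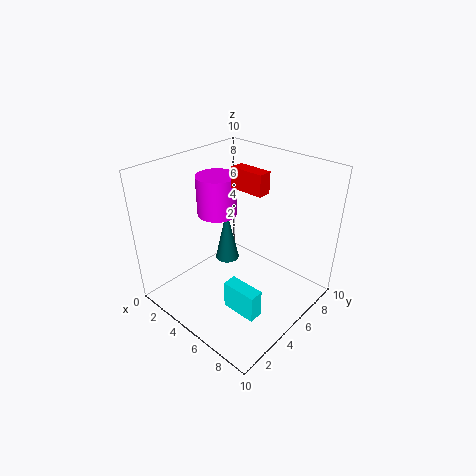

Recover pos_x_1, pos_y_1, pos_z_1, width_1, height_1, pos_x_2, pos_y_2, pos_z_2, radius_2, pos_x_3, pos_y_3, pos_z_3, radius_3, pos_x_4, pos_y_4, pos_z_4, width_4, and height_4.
pos_x_1 = 5.5; pos_y_1 = 3; pos_z_1 = 0.5; width_1 = 2.5; height_1 = 2; pos_x_2 = 2; pos_y_2 = 6; pos_z_2 = 5.5; radius_2 = 1.5; pos_x_3 = 1.5; pos_y_3 = 7.5; pos_z_3 = 0.5; radius_3 = 1; pos_x_4 = 3.5; pos_y_4 = 6; pos_z_4 = 8; width_4 = 2.5; height_4 = 1.5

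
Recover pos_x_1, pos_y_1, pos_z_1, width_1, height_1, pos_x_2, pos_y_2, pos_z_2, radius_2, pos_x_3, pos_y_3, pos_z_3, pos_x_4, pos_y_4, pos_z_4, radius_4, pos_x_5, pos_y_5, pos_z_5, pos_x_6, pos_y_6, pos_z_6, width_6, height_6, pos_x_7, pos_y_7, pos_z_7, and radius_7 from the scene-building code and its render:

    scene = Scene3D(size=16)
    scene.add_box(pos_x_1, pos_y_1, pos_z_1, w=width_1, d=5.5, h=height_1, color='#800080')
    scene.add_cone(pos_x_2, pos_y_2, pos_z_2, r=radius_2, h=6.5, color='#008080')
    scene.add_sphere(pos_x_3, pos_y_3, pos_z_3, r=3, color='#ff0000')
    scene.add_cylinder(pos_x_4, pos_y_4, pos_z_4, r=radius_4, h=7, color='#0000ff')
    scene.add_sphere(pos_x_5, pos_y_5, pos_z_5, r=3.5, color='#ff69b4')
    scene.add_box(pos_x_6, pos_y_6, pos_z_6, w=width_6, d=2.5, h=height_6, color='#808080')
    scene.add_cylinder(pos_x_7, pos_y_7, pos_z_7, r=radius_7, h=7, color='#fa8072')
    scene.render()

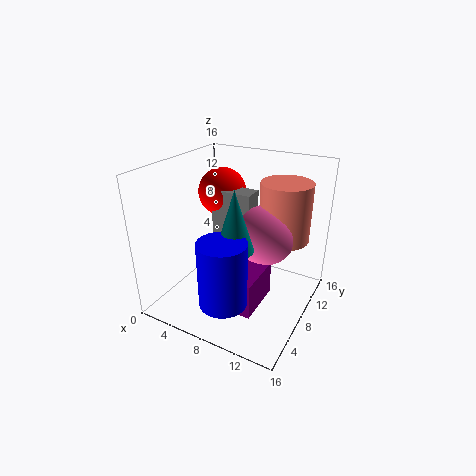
pos_x_1 = 8.5
pos_y_1 = 4
pos_z_1 = 1
width_1 = 3
height_1 = 4
pos_x_2 = 9
pos_y_2 = 5.5
pos_z_2 = 8
radius_2 = 2
pos_x_3 = 3
pos_y_3 = 13
pos_z_3 = 11
pos_x_4 = 9
pos_y_4 = 3
pos_z_4 = 3
radius_4 = 2.5
pos_x_5 = 10
pos_y_5 = 11
pos_z_5 = 7.5
pos_x_6 = 3
pos_y_6 = 10.5
pos_z_6 = 6
width_6 = 5
height_6 = 6
pos_x_7 = 11.5
pos_y_7 = 13
pos_z_7 = 6.5
radius_7 = 3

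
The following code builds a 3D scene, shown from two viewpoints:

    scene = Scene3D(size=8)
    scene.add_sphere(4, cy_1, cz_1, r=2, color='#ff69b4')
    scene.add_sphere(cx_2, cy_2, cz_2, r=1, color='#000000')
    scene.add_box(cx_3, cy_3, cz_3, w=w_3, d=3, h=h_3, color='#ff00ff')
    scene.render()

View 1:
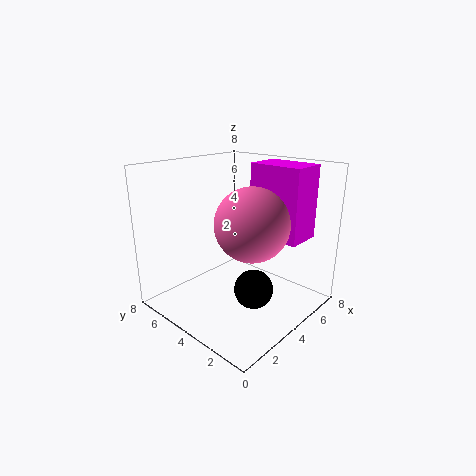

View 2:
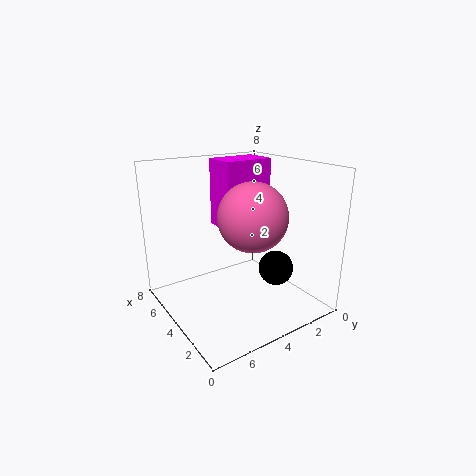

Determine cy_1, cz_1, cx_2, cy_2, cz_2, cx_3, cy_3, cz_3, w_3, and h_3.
cy_1 = 3; cz_1 = 5; cx_2 = 3; cy_2 = 2; cz_2 = 2; cx_3 = 5; cy_3 = 1; cz_3 = 4; w_3 = 2; h_3 = 4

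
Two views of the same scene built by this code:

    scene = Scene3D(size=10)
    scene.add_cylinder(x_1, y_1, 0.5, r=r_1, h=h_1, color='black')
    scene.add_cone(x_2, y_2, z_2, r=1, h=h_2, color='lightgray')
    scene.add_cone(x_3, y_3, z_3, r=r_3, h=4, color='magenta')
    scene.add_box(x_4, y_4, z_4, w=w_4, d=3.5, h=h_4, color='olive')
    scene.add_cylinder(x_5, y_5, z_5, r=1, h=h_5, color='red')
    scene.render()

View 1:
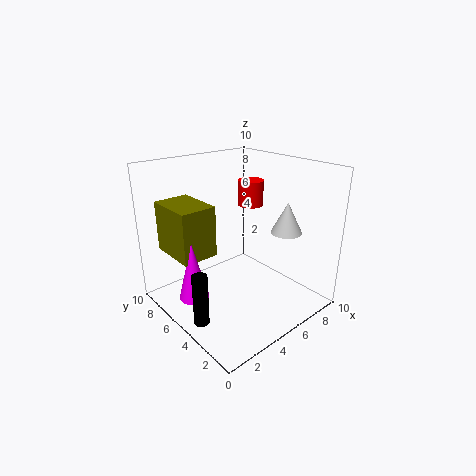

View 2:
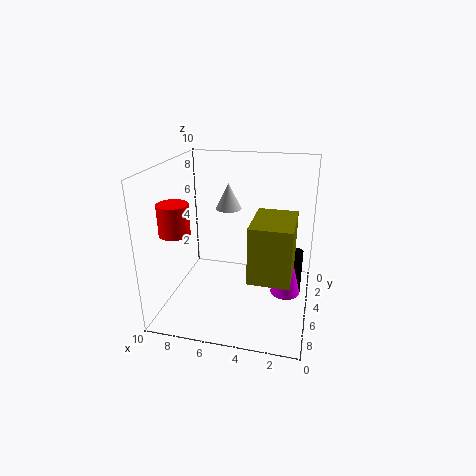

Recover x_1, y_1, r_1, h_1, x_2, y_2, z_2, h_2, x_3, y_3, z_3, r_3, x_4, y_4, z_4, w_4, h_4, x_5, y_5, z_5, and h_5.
x_1 = 1, y_1 = 4, r_1 = 0.5, h_1 = 3.5, x_2 = 6.5, y_2 = 2, z_2 = 6, h_2 = 2, x_3 = 1.5, y_3 = 5.5, z_3 = 1.5, r_3 = 1, x_4 = 1, y_4 = 5.5, z_4 = 4, w_4 = 2.5, h_4 = 3.5, x_5 = 8.5, y_5 = 7.5, z_5 = 6, h_5 = 2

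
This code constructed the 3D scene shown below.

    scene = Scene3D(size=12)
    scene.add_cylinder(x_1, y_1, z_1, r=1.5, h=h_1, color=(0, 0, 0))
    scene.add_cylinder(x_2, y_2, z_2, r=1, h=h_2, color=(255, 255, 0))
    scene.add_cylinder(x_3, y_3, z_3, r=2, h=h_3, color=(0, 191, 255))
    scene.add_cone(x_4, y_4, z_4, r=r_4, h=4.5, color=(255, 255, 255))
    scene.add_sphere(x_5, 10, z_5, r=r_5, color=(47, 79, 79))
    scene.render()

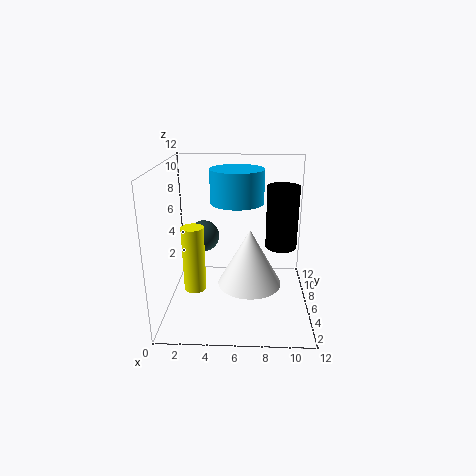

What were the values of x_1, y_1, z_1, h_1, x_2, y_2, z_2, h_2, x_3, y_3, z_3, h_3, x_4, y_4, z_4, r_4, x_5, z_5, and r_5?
x_1 = 10, y_1 = 10, z_1 = 3.5, h_1 = 6, x_2 = 2, y_2 = 7, z_2 = 0.5, h_2 = 6, x_3 = 6, y_3 = 4.5, z_3 = 9.5, h_3 = 2.5, x_4 = 7, y_4 = 4, z_4 = 3, r_4 = 2.5, x_5 = 2.5, z_5 = 4.5, r_5 = 1.5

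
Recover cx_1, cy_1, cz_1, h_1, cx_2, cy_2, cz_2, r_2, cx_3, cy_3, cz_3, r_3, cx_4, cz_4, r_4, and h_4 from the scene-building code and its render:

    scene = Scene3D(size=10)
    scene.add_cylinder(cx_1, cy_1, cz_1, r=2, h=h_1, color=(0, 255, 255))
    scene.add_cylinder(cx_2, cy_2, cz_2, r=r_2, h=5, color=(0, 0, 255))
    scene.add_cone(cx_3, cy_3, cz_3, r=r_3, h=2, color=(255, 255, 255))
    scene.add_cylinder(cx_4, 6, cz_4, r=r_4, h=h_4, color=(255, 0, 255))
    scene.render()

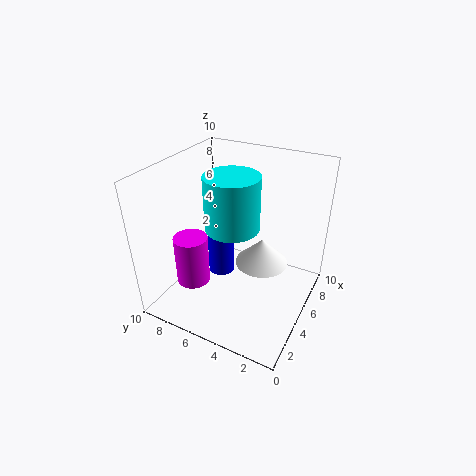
cx_1 = 6; cy_1 = 6; cz_1 = 5; h_1 = 4; cx_2 = 6; cy_2 = 7; cz_2 = 1; r_2 = 1; cx_3 = 7; cy_3 = 4; cz_3 = 2; r_3 = 2; cx_4 = 1; cz_4 = 4; r_4 = 1; h_4 = 3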